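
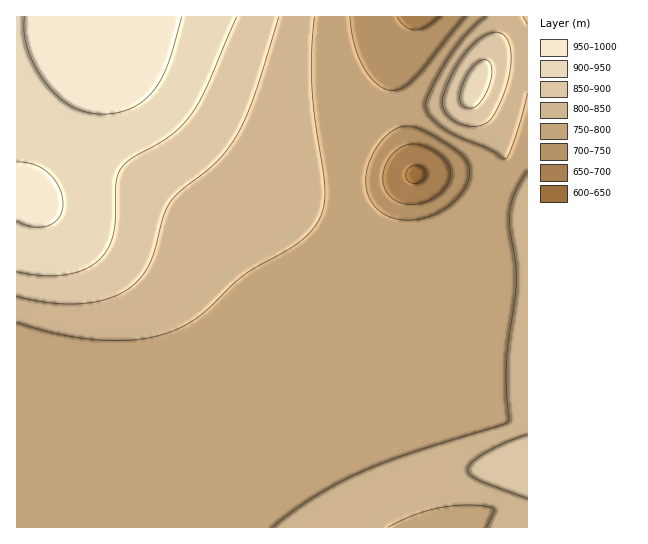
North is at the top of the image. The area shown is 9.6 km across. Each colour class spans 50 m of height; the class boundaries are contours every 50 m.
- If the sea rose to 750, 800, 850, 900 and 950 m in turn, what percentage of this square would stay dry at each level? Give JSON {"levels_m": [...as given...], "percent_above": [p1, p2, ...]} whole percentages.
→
{"levels_m": [750, 800, 850, 900, 950], "percent_above": [95, 45, 24, 15, 6]}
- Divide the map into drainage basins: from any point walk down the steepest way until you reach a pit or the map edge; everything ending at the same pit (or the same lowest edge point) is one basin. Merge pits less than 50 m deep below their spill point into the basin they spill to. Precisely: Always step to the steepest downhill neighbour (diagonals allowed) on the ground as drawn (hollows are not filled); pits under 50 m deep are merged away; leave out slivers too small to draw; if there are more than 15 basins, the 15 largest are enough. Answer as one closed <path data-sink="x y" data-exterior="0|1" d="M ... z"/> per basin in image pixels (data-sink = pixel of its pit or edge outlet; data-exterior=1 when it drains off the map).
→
<path data-sink="415 174" data-exterior="0" d="M527 16l-24 1-6 24-24 50-6 8-10 4-43 5-24 7-19 9-28 21-14 7-15 3-20-2-29-9-42-21-85-52-46-32-1-23-75 1 1 511 312 0 36-24 49-21 51-12 63-5z"/><path data-sink="421 17" data-exterior="1" d="M502 16l-409 0-1 23 25 18 116 71 32 16 18 7 31 4 15-3 14-7 28-21 19-9 24-7 43-5 10-4 6-8 24-50 6-18z"/><path data-sink="423 527" data-exterior="1" d="M527 467l-53 2-60 14-49 21-36 23 198 1z"/>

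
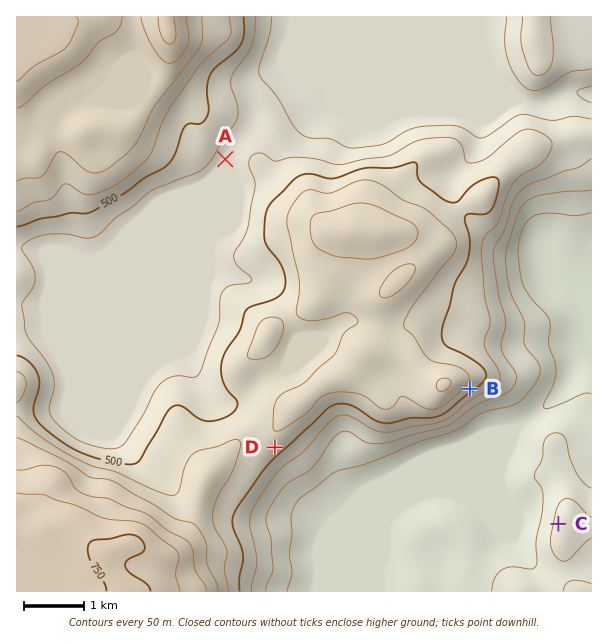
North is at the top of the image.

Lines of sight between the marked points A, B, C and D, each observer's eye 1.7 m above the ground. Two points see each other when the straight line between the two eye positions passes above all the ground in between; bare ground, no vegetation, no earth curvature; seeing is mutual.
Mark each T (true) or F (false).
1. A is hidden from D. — T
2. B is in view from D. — F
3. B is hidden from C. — F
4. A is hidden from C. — T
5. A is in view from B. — F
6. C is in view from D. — T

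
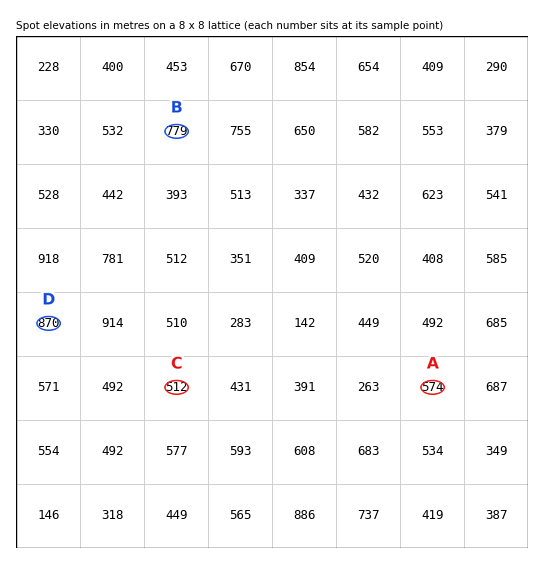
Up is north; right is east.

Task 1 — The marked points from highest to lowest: D B A C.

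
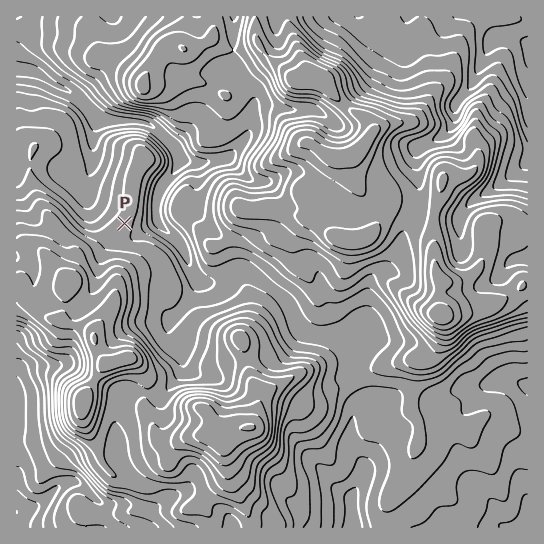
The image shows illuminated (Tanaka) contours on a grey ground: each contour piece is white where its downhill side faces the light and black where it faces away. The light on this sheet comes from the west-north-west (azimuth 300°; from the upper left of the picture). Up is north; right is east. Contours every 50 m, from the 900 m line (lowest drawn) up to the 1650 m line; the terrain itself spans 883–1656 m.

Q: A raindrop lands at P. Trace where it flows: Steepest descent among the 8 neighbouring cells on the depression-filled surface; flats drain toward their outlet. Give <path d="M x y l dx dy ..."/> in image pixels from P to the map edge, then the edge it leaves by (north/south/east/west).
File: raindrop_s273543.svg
<path d="M125 223l1-1 31 0 0-23 2-5 0-3 6-9 12-13 2-7-2-9-3-3-1-4-12-13-2 0-6-7-6-3-2 0-2-1-8 0-1-1-33 0-27-27-4-3-17-8-11-8-8-4-4 0-1-1-12 0"/>
exit: west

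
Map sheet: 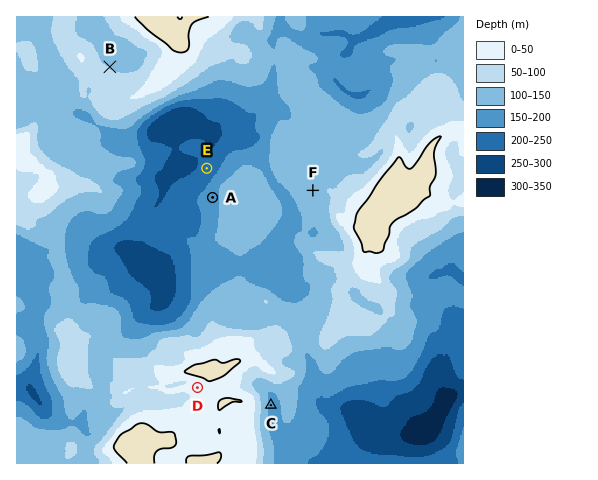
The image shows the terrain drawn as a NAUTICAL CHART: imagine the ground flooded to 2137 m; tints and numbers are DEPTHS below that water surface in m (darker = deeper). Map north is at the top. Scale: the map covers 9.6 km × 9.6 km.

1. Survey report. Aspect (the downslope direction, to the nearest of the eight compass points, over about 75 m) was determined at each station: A W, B NE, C E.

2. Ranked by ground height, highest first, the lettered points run D F E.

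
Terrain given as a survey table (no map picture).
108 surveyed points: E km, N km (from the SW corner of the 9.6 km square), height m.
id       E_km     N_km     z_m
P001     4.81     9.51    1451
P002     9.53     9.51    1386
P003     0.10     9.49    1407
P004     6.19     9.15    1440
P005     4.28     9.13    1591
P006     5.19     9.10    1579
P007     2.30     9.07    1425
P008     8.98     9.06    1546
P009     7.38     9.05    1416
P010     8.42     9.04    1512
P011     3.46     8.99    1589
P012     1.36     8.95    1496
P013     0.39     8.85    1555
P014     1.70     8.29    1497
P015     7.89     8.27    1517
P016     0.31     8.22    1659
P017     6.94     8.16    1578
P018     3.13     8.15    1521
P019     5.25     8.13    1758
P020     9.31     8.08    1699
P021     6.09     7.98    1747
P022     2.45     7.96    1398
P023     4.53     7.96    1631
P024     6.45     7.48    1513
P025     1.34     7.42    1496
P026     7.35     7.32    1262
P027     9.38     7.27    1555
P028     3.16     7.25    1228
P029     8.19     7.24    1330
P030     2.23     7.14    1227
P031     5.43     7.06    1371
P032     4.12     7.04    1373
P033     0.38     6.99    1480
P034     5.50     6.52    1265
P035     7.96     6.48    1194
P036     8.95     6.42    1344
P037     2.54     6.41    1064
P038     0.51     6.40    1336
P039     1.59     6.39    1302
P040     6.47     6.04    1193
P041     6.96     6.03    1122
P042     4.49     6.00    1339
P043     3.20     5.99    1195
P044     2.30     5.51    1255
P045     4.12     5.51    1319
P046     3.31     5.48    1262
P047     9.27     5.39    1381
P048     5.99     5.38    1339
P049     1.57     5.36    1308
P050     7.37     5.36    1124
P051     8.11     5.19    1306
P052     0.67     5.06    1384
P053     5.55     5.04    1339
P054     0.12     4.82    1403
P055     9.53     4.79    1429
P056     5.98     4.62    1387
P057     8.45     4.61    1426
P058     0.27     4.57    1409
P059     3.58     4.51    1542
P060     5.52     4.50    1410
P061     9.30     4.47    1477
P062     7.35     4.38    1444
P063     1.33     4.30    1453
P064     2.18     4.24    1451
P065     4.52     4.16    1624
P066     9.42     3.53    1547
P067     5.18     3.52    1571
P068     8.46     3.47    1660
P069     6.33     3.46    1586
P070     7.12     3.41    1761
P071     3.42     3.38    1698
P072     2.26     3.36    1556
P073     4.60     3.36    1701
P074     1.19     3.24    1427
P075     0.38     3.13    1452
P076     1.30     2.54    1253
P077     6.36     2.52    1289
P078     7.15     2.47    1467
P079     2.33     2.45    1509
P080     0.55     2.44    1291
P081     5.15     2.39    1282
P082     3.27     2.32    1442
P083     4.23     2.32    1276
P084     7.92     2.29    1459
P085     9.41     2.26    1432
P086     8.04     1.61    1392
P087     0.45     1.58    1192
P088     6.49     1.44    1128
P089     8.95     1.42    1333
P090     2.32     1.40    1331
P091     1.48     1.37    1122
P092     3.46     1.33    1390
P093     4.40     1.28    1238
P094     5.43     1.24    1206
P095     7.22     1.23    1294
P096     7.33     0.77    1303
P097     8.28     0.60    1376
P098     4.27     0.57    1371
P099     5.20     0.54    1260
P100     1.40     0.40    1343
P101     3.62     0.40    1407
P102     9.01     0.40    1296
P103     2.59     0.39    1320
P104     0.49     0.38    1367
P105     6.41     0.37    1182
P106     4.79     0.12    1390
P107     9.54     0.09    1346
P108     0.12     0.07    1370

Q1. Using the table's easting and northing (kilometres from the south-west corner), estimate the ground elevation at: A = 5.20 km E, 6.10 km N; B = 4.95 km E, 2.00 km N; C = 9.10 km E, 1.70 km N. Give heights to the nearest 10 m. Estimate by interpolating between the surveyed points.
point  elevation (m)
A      1300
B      1220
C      1350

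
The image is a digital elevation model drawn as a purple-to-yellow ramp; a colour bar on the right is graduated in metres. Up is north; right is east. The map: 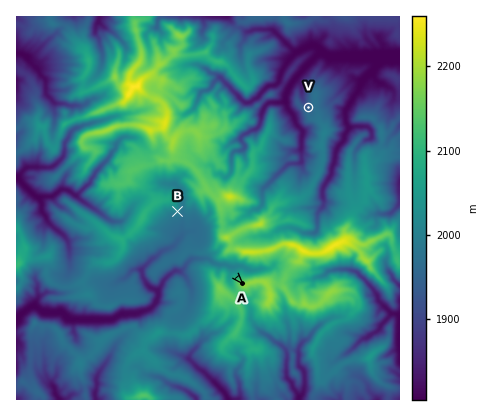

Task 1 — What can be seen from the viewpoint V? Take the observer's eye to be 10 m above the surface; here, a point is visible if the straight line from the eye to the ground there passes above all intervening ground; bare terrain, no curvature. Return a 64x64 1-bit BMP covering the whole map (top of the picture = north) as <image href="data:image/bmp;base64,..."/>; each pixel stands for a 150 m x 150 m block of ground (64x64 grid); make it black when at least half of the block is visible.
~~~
<image width="64" height="64" href="data:image/bmp;base64,Qk0+AgAAAAAAAD4AAAAoAAAAQAAAAEAAAAABAAEAAAAAAAACAAATCwAAEwsAAAIAAAAAAAAA////AAAAAAAAAAAAAAAAAAAAAAAAAAAAAAAAAAAAAAAAAAAAAAAAAAAAAAAAAAAAAAAAAAAAAAAAAAAAAAAAAAAAAAAAAAAAAAAAAAAAAAAAAAAAAAAAAAAAAAAAAAAAAAAAAAAAAAAAAAAAAAAAAAAAAAAAAAAAAAAAAAAAAAAAAAAAAAAAAAAAAAAAAAAAAAAAAAAAAAAAAAAAAAAAAAAAAAAAAAAAAAAAAAAAAAAAAAAAAAAAAAAAAAAAAAAAAAAAAAAAAAAAAAAAAAAAAAAAAAAAAAAAAAAAAAAAAAAAAAAAAAAAAAAAAAAEAAAAAAAAAAOAAAAAAAAAAIAAAAAAAAAAAAAAAAAAAAAAAAAAAAAABwAAAAAAAAAeAAAAAAAAAAAAAAAAAAAAAAAAAAAAAAAAAAAAAAAAAAHAAAAAAAAAAcAAAAAAAAAAAAAAAAAAAABgAAAAAAAAAGAAAAAAAAAAQAAAAAAAAAAwAAAAAAAAGDAAAAAAAAAEMAAAAAAAABIwQAAAAAAAWgDAAAAAAABYAcAAAAAAADIhAAAAAAQYAwEAAAAACB4BgAAAAAAEwAHgAAAAAAEAAfYAAAAAAAAAcgAAAAAAAAERAAAAAAAAAfAAAAAAAAAAeAAAAAAAAAAWAAAAAAAAAA8AAAAAAAAAH4AAAAAAAAA/gAAAAAAAAHAAAA=="/>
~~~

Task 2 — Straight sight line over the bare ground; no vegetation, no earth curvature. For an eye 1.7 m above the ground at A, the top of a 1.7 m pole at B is in view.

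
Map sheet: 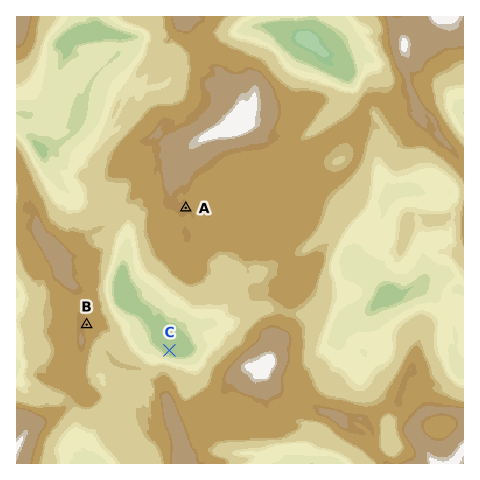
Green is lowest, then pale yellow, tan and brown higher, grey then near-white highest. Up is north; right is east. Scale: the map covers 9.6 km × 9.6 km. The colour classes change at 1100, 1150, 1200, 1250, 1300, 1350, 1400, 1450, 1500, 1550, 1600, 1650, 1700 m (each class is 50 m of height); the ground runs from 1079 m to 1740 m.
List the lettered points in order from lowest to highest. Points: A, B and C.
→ C B A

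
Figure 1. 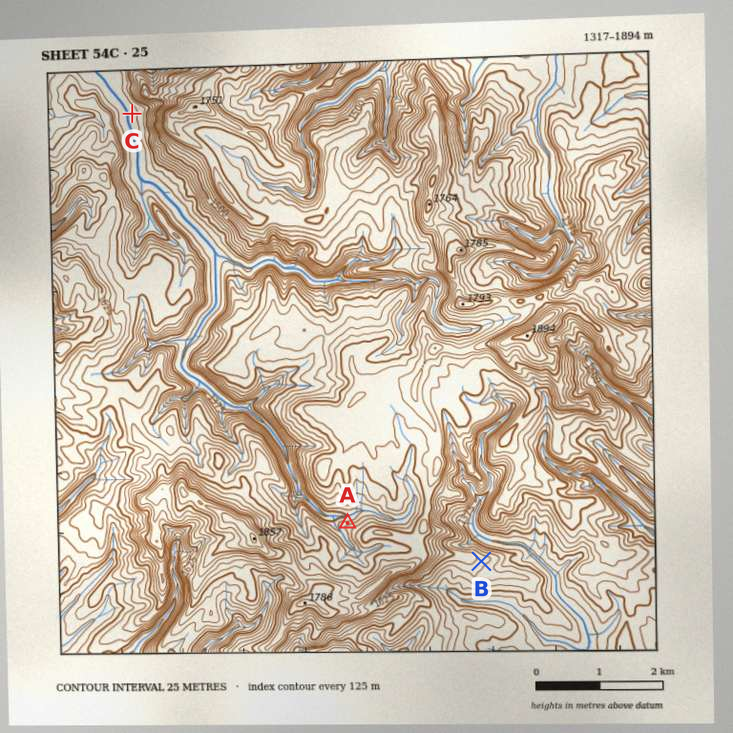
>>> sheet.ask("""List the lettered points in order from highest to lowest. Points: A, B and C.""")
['A', 'B', 'C']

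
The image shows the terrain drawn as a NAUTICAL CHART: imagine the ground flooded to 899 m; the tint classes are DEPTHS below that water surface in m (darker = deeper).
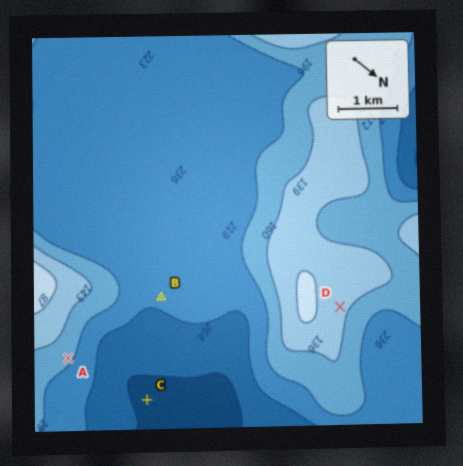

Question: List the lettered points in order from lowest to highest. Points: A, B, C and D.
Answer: C B A D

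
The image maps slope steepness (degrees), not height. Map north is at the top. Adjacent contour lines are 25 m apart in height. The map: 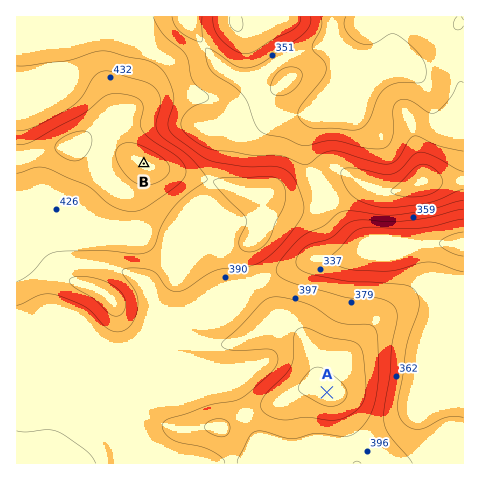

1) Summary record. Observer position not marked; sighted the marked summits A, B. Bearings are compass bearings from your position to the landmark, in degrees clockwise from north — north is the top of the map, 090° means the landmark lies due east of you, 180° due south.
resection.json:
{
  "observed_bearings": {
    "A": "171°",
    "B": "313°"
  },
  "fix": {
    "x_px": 316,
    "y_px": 324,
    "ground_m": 415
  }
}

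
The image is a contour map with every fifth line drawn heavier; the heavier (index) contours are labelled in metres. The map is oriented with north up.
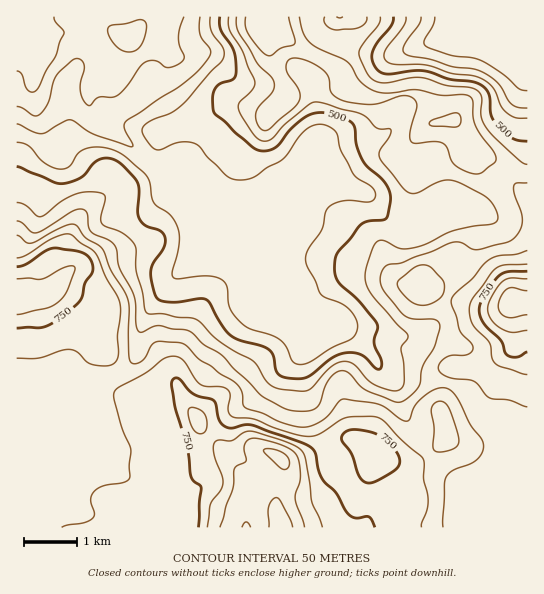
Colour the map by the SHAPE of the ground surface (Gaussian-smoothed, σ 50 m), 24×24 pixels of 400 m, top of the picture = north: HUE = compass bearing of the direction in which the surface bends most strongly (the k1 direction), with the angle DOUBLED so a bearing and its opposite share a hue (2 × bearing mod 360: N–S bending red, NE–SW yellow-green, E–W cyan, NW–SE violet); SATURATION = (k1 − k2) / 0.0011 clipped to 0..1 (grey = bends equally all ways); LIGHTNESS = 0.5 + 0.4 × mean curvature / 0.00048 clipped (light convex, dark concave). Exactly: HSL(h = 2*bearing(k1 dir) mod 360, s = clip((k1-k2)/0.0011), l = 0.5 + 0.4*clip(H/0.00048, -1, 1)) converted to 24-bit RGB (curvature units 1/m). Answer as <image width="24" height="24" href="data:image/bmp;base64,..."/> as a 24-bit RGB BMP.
<image width="24" height="24" href="data:image/bmp;base64,Qk32BgAAAAAAADYAAAAoAAAAGAAAABgAAAABABgAAAAAAMAGAAATCwAAEwsAAAAAAAAAAAAAf4B/d4N2c4d9hGx1jXNll4Nfb4llU11wJkFpxL6C0tCHQzZ+3fTCb1GcdmOQWlV6rZJzckBix8BNQZRTUVR6f3+Af3+AgIB/f39/jn96aISLd3uYfpSeeXumkGqmmUqYH6GCaUai576ZPoOn7b1oRpg5TT+AflZ6lY1dVHGdutCsiFytSkx7f3+Af3+AgH9/eoN8f4N7dZaBYn59iHRtjGRjYItlaVuSpGB2LGNcsvGYWhQ59+Z/U+S0OiVdhVWGu3djXaBWcb9bf0FPRmJCY4Jff4B/gH9/hnuCfpmDgmWLbWx8gX11fI1vaIuTbT+Gp3FFg+TMyQvszOv/zPj/zk//gCiwckp9tt/GutvjWDbO6S+0e7+fTrbDaHSEgH9/gZCTlpF6gWp/eHCAgXiCmpB7YIWNTx1i2fa9APGgTfb/dvdnYCwVUxE3wU/WxcrrmNC7q5ZtSRNIrWFOxOy5YDGGf3KCgH57i35rgWptgH9/bWyFhXGGqql6UDt0MKHc1PfZ0UcrAjIBhl0ZaThCQUdma14vkc8zhbqFjFHOlwrxzerl25VvcDl4hX5vhXtsf4B3f3h4i4ByWYB5XqWzspbRizvLk/2dLHpQ6Zm5knziQqGSSWilVCSv4YfbsuyjL6xhLQkaWFYh5t8Vkw4GelhSj3pijWlLf3xSZoFbhXp0okpcU+AXB19bxnCk3+jBTUOLfb1jiThkuH1hIlQzGDk5UMyo9t7VVhRHWydCUaKQ05DXubPcc0TG2DVzacVhe4WmY5t6VmR1db2w6e3LABcze9OBy7mOVJmob6lkWUuew4u4xEC7OVVlDF4PpnMRrxF8hr6/UpFzUoBFtGEvPhcbv5klwctAYH0spq1JMIxlWatP5L94AGZvV82NYG+cx2tlf31WW00+a0ssgUNDgH1+en9zSS0ve2ozfj0hraQjG1kdjT5swjjW3NOxf8Gj0cv6zZ/cXq6nQ5Wcx+y4YkzWDFFAdEhSvnhlrHhcVTlfgHp7f3+AmFyMkjtJZDljaGqee2Se0MSzbL/LHJTKL2Tw89jrt7PiuVi8z3Dd55m1PKd1fvKdmChiOjBYMmBGhZp0yHqXd0iMf3+Af3yAb0dxpmysfpbHUVjGyOLtzMbqjo7PPHaNFFBQiuaX1c7xhgzV5Gqx65zH1+H0diBulUpmk01aM4RnYXFBgWdNgHp7gH9/a2KDZGWpiaCvcoWaWJKgVdxqWa/I7njclYa2JXymQeNPeWMcAKR28HfK/PXChHYe3kvVilfA2LHcV0u+Vld/f3+AgH9/gH9/bnqBWoqGco9rjG2Fd7iWsb1XMTwQKWUW3JOXbkWdUWw5p045v14nCSoS/6lN0R0cMTkWiJwvTZxZpDp0amV+f3+AgH9/gH9/f3+AYHF8Z5SSgLGkYbaorh5drq6ATYteRW8nf2s1ajAwiZNCoE5PQKqlZLOS4HKezFrLntqfJDJak2JvcIGKgXFwgYBScoFqf4B/boOBT5dflpNFLxYVkFIt0MNWZH1OYk85aUEtUal7hMjAfr6uVaO0XTNetU5ZvOG9l5vYZRGBmYSCj1x/kkJkwqiRTpBVTYJQeoB/e3V/hTRmjDxuYLh1t8+pk1yvkUCslNO3S7ejPN20t613Yy1aR4Nwc9apweKtMwAb3WoQPGIibS0ud7CElEFC3mEPJrM8RXhxdlF/cUiVj8nLmLHVwYtuXTdhlbhvjL+co+7oQzCaar5xqze3gLp9MqkuQAMMfCjw3ODvu3/sd6/VW06CfyeF++nQTp81FzckPkUtN2UuxcRbJnBJ7GKwxXzcYdqFgPqhYzN1ZD2Bty+OlTxjw95zWyJqYr+0O5B9sXh3lWOmwnimkUK2Y5zb6dX2/8zsIDW8WCl4ZKI5NeYfOIlFFoE/edOH68Xd3MZhHY53JmOYQn8htDyz6uKeLWtzhVuIjZZUPIVEWmKMtXDBn6/LXz+SamEp+Pehegr8gT7p0vn5suT/w7L/z9L8muPujcHs9tXxoETvNhk/k0O2LI2T7rKoTmq0WTQ4latQZpxqM2VCMmZKykdMhhZO3sxPd/8ILQYUU/m2vvG7N3QoCTEaVcdMyaRxRjUctnAKYwgcfk5mf3JgNWFjntZiixVRtWSDd7uEVX9fhEyEbScmLhcLgUwu5vjLo1Hfnfz/sxACqVwIp3ggIjwREzMAMS4HYEopgWU4f15ff394eGqDeFiivrhIW2i4grydqHyJaGujRE6VcTK/i2zk0+PxyOzDxuGXKAdTxnXSxorb4c/tlqDdeYDTJIKrZnN/f3x7f35/gIB/"/>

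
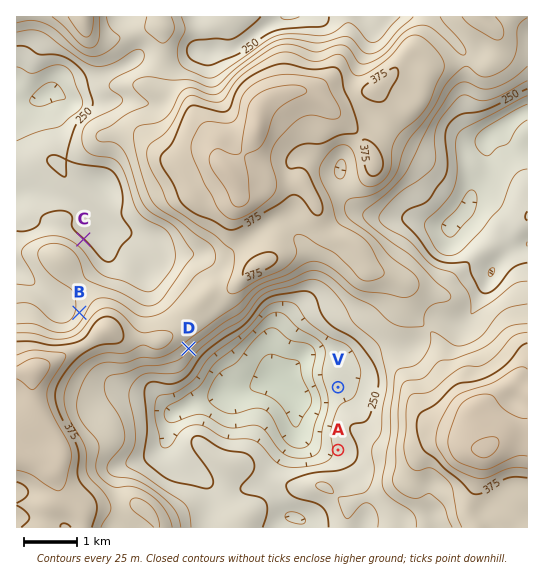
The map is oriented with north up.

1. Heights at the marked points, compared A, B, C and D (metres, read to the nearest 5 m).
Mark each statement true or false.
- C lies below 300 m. true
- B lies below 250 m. false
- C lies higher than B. false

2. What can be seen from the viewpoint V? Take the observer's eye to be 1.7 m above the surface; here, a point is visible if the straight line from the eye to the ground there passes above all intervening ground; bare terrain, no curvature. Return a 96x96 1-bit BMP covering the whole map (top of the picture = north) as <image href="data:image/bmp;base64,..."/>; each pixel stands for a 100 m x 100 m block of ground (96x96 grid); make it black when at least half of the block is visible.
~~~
<image width="96" height="96" href="data:image/bmp;base64,Qk2+BAAAAAAAAD4AAAAoAAAAYAAAAGAAAAABAAEAAAAAAIAEAAATCwAAEwsAAAIAAAAAAAAA////AAAAAAAABAAfgAAAAAAAAAAABgA/gAwAAAAAAAAABgB/AHwAAAAAAAAABwB+APwAAAAAAAAAD4H8Af4AAAAAAAAAH8P4APwAAAAAAAAAP+fwABwACAAAAAAAf//gAAAAGAAAAAAAf/+AAAAf+AQAAAAA//8AAAP/8A4AAAAA//4AAAf/8A8AAAAA//gAAD//4A8AAAAAf/wAAf//gAcAAAAAf/4AB///gA+AAAAAf/8AD///AB+AAAAAf/8AH//8AD/AAAAA//+AP//4AD/AAAAB/n/gf//wAD/AAAAB/H/gf//wAH/gAAAD+H/wf//gM//gAAAH+H/4f//gP//gAAAH+P/8f//gH//AAAAP///////AH//AAAAP///////AH//AAAAP//////+AH//AAAAf///P//+AH/+AAAAf//+H//8AH/+AAAAP//8H//4AHP+AAAAP//8H//4AGP8AAAAP/w8f//4AAH4AAAAP/g8///8AAPwAAAAH/g4///8AAPwAAAAA/gw///8AAfgAAAAAHwg///+AAfAAAAAAAjAf///AD/AAAAAAACAP///wf/AAAAAAAAAD//////gAAAAAAAAA//////wAAAAAAAAAP////w8AAAAAAAAAH///4AYAAAAAAAAAB//+AAYAAAAAAAAAA//8AA4AAAAAAAAAAf/8A/4AAAAAAAAAAP/8B/8AAAAAAAAAAH/+D/8AAAAAAAAAAD////4AAAAAAAAAAD////gAAAAAAAAAAB///wAAAAAAAAAAAAf//gAAAAAAAAAAAAH//AAAAAAAAAAAAAA/8AAAAAAAAAAAAAAH4AAAAAAAAAAAAAAA4AAAAAAAAAAAAAAAAAAAAAAAAAAAAAAAAAAAAAAAAAAAAAAAAAAAAAAAAAAAAAAAAAAAAAAAAAAAAAAAAAAAAAAAAAAAAAAAAAAAAAAAAAAAAAAAAAAAAAAAAAAAAAAAAAAAAAAAAAAAAAAAAAAAAAAAAAAAAAAAAAAAAAAAAAAAAAAAAAAAAAAAAAAAAAAAAAAAAAAAAAAAAAAAAAAAAAAAAAAAAAAAAAAAAAAAAAAAAAAAAAAAAAAAAAAAAAAAAAAAAAAAAAAAAAAAAAAAAAAAAAAAAAAAAAAAAAAAAAAAAAAAAAAAAAAAAAAAAAAAAAAAAAAAAAAAAAAAAAAAAAAAAAAAAAAAAAAAAAAAAAAAAAAAAAAAAAAAAAAAAAAAAAAAAAAAAAAAAAAAAAAAAAAAAAAAAAAAAAAAAAAAAAAAAAAAAAAAAAAAAAAAAAAAAAAAAAAAAAAAAAAAAAAAAAAAAAAAAAAAAAAAAAAAAAAAAAAAAAAAAAAAAAAAAAAAAAAAAAAAAAAAAAAAAAAAAAAAAAAAAAAAAAAAAAAAAAAAAAAAAAAAAAAAAAAAAAAAAAAAAAAAAAAAAAAAAAAAAAAAAAAAAAAAAAAAAAAAAAAAAAAAAAAAAAAAAAAAAAAAAAAAAAAAAAAAAAAAAAAAAAAAAAAAAAAAAAAAAAAAAAAAAAAAAAAAAAA="/>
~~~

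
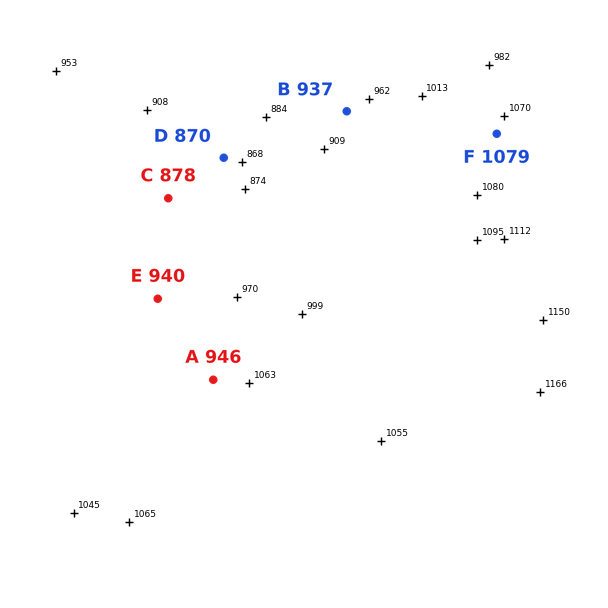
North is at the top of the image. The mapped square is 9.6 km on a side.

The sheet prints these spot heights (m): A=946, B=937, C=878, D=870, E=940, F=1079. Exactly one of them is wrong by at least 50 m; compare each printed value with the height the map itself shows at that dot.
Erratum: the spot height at A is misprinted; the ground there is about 1034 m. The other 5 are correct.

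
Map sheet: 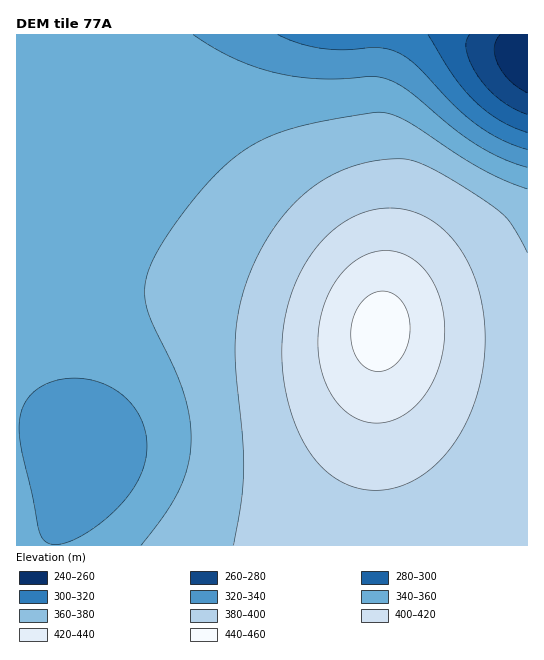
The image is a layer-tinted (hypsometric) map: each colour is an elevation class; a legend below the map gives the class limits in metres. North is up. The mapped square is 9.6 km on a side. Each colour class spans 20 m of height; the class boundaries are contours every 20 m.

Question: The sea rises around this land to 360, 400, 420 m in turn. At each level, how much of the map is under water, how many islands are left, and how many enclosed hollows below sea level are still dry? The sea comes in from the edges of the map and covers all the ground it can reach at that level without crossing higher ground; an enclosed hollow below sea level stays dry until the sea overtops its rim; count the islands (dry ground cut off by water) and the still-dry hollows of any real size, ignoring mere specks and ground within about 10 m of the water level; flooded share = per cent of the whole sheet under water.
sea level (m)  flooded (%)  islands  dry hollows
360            46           0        0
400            83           1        0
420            94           1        0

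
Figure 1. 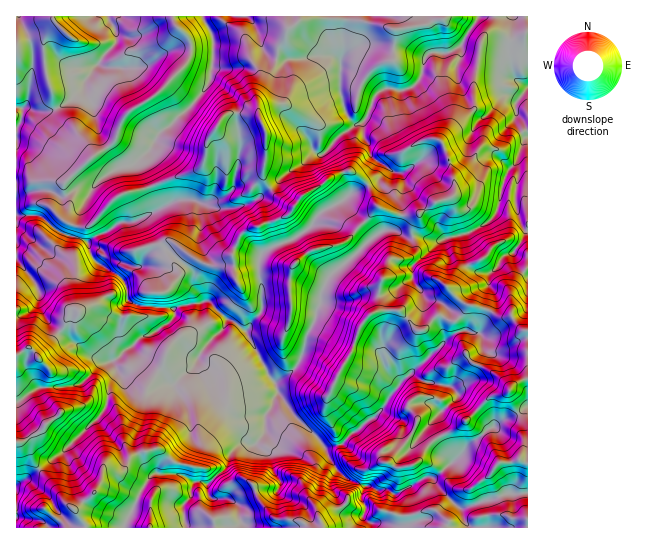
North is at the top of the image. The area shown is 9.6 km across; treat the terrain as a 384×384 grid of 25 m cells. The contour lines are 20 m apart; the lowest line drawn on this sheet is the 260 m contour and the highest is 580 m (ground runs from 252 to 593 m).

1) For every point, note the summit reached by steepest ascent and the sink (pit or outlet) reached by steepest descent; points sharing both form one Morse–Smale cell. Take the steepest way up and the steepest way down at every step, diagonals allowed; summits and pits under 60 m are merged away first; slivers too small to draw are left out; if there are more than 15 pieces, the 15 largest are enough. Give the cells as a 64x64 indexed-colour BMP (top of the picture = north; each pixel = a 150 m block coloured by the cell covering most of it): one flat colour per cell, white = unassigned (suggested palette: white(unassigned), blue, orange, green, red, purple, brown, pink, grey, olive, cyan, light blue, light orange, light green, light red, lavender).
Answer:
<image width="64" height="64" href="data:image/bmp;base64,Qk12CAAAAAAAAHYAAAAoAAAAQAAAAEAAAAABAAQAAAAAAAAIAAATCwAAEwsAABAAAAAAAAAA////ALR3HwAOf/8ALKAsACgn1gC9Z5QAS1aMAMJ34wB/f38AIr28AM++FwDox64AeLv/AIrfmACWmP8A1bDFAERERERERERERERIiIiIZmZmZmZmZmYiIiIiIiIiIiIiREREREREREREREiIiIhmZmZmZmZmYiIiIiIiIiIiIiJERERERERERERESIiIiGZmZmZmZmZmIiIiIiIiIiIiIkRERERERERERERIiIiGZmZmZmZmZmIiIiIiIiIiIiIiRERERERERERERESIZmZmZmZmZmZmYiIiIiIiIiIiIiJERERERERERERERIhmZmZmZmZmZmZiIiIiIiIiIiIiIkREREREREREREREREZmZmZmZmZmYiIiIiIiIiIiIiIiRERERERERERERERERGZmZmZmZmYiIiIiIiIiIiIiIiJERERERERERERERERERmZmZmZmYiIiIiIiIiIiIiIiIkRERERERERERERERERGZmZmZmZiIiIiIiIiIiIiIiIiRERERERERERERERERERkZmZmZiIiIiIiIiIiIiIiIiJERERERERERERERERERERGZmZiIiIiIiIiIiIiIiIiIkREREREREREREREREREREZmZiIiIiIiIiIiIiIiIiIiRERERERERERERERERERERmZiIiIiIiIiIiIiIiIiIiJERERERERERERERERERERGZiIiIiIiIiIiIiIiIiIiIkRERERERERERERERERERERmIiIiIiIiIiIiIiIiIiIiFEREREREREREREREREREREIiIiIiIiIiIiIiIiIiIiIREUREREREREREREREREREQiIiIiIiIiIiIiIiIiIiIhEREREUREREREFEREREREQiIiIiIiIiIiIiIiIiIiIiERERERFEREREERREREREQiIiIiIiIiIiIiIiIiIiIiIRERERERREREEREURERERCIiIiIiIiIiIiIiIiIiIiIhERERERERREERERFERERCIiIiIiIiIiIiIiIiIiIiIiEREREREREUERERERREREIiIiIiIiIiIiIiIiIiIiIiIRERERERERERERERFEREIiIiIiIiIiIiIiIiIiIiIiIhERERERERERERERERREQiIiIiIiIiIiIiIiIiIiIiIiEREREREREREREREREURSIiIiIiIiIiIiIzMiIiIiIiIRERERERERERERERERVVUiIiIiIiIiIiIjMzMzIiIiIhERERERERERERERERVVVVIiIiIiIiIjMzMzMzMiIiIiERERERERERERERERVVVVUiIiIiIiIiMzMzMzMiIiIiIRERERERERERERERVVVVVSIiIiIiIiIzMzMzMiIiIiIhERERERERERERERVVVVVVIiIiIiIiIiMzMzMzIiIiIiERERERERERERERFVVVVVIiIiIiIiIiIzMzMzMiIiIiIREREREREREREREVVVVVUiIiIiIiIiIjMzMzMzIiIiIhERERERERERERFVVVVVVSIiIiIiIiIiIjMzMzMzIiIiERERERERERFRFVVVVVVVUiIiIiIiIiIiIjMzMzMyIiIRERERERERFVVVVVVVVVVVUiIiIiIiIiIiMzMzMzMiMxEREREREREVVVVVVVVVVVVVUiIiIiIiIiIzMzMzMzMzERERERERERVVVVVVVVVVVVVVUiIiIiIiIjMzMzMzMzMRERERERERFVVVVVVVVVVVVVVSIiIiIiIiMzMzMzMzMxERERERERERFVVVVVVVVVVVVVUiIiIiIzMzMzMzMzMzERERERERERERFVVVEREVVVV1VVUiIiMzMzMzMzMzMzMREREREREREREREREREREVV3dVVVIiIzMzMzMzMzMzMxERERERERERERERERERERF3d3VVVVIzMzMzMzMzMzMzEREREREREREREREREREREzd3d3VVV3MzMzMzMzMzMzMRERERERERERERERERERETM3d3d3V3dzMzMzMzMzMzMxERERERERERERERERERERMzM3d3d3d3MzMzMzMzMzMzEREREREREREREREREREREzMzN3d3dzMzMzMzMzMzMzMRERERERERERERERERERETMzMzN3d3MzMzMzMzMzMzMxERERERERERERERERERERMzMzMzd3czMzMzMzMzMzMzEREREREREREREREREREREzMzMzM3czMzMzMzMzMzMzMRERERERERERERERERERETMzMzMzMzMzMzMzMzMzMzMxERERERERERERERERERETMzMzMzMzMzMzMzMzMzMzMzERERERERERERERERERERMzMzMzMzMzMzMzMzMzMzMzMREREREREREREREREREREzMzMzMzMzMzMzMzMzMzMzMxERERERERERERERERERERMzMzMzMzMzMzMzMzMzMzMzEREREREREREREREREREREzMzMzMzMzMzMzMzMzMzMzMRERERERERERERERERERERMzMzMzMzMzMzMzMzMzMzMxEREREREREREREREREREREzMzMzMzMzMzMzMzMzMzMzERERERERERERERERERERERMzMzMzMzMzMzMzMzMzMzMREREREREREREREREREREREzMzMzMzMzMzMzMzMzMzMxERERERERERERERERERERETMzMzMzMzMzMzMzMzMzMzEREREREREREREREREREREREzMzMzMzMzMzMzMzMzMzMRERERERERERERERERERERETMzMzMzMzMzMzMzMzMzMxEREREREREREREREREREREREzMzMzMzMzMzMzMzMzMz"/>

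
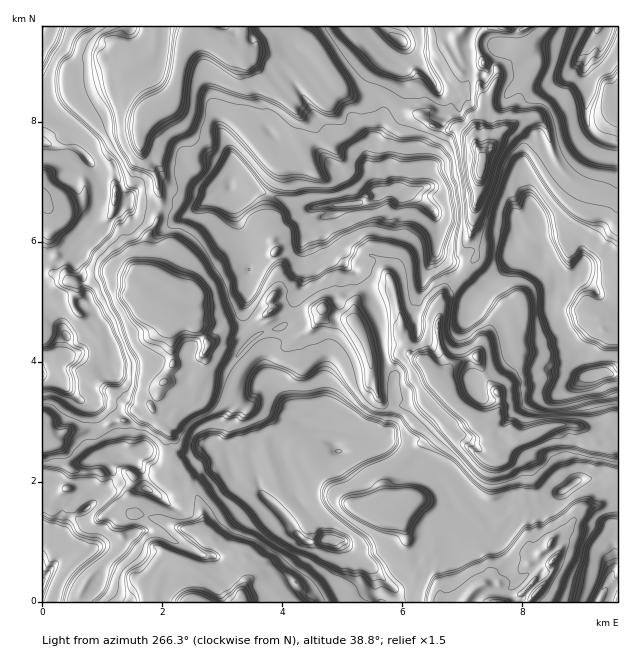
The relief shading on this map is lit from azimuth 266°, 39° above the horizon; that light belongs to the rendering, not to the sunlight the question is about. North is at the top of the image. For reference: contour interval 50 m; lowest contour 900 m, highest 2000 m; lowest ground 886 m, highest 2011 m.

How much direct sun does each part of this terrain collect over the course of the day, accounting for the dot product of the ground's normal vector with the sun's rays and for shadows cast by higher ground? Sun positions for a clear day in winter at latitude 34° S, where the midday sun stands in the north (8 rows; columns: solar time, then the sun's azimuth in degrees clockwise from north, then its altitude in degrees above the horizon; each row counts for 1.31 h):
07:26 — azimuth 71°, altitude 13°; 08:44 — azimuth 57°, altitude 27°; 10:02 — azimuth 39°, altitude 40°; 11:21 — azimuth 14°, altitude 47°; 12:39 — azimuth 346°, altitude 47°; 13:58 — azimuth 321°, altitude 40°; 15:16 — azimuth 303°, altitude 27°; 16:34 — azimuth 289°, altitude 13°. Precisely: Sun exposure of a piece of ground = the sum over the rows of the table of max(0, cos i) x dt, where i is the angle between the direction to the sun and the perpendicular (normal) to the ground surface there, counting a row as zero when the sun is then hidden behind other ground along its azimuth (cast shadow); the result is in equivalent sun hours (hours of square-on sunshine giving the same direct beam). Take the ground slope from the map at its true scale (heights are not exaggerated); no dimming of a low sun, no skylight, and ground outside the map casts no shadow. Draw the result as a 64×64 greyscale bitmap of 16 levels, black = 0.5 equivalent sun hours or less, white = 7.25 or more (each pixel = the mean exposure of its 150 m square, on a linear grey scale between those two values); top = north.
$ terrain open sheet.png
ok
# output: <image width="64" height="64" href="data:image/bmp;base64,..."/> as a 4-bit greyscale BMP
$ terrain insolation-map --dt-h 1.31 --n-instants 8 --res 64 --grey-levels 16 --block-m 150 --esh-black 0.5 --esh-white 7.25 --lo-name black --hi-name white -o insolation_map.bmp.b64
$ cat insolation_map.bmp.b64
<image width="64" height="64" href="data:image/bmp;base64,Qk12CAAAAAAAAHYAAAAoAAAAQAAAAEAAAAABAAQAAAAAAAAIAAATCwAAEwsAABAAAAAAAAAAAAAAABEREQAiIiIAMzMzAERERABVVVUAZmZmAHd3dwCIiIgAmZmZAKqqqgC7u7sAzMzMAN3d3QDu7u4A////ALq7rNvKi7vN3e7su6q73cu6u8mbqpu7yq7+t2WGiIaXuruqu5iLu73u283ru7ybvLq7zdmqq7u8qau8uIeIlpmrvLqrqbu7u7u7vOu7zNzcvO7ceLu97cvMy7vdmXiIeEq826vN/bu7u7u7u7ve3dzv7bmLu7zv7cu7uruIZ4l2d7vOzNzdy7ve7bu7zdzd3su5dau7u7vN7du7qoaGeXSaqqvbzbu83bY2u7zu7u3Mzbl5u6u7u7u93ru6rKeIhqqpY1mr3O24NZvN7u7supmJl2qpaauru7usy7ybt2aYqpUkWGZ8ynNqve7u7LpkIAFCVCJpmqq7u7vMzNu5dYlkNpcjIhWqve3dztzKqnqFUyIUZ4eaqru7u73/3LqIZzRZy4eru7vM3tvMvLu2mpczJqu7pWmqq7u7u7zey2Ygqqpq3bu7zcq8vMvcvGmqhXaru7u5R6qru7u7u7zdt4m6mqis7N7qm7vM3cu1m6qYvf7bu7uomZmXeZmZrM3tyruJupmuqFarvMzLqnq6qqzM3u7t3cmZd0EQABaXnLu6qZVVR6hle7vO3bqqq6qqrf7LztzMmZd0IAE0ZGhWmqogJYm7q9zLu8zLqqqqqqqqvey7uqqZh0MxASFXI1RERDaYiszMreu8vLmaqqqpmaq7zu26qZhjNDeWZjVyAAAAEDhCaJiJqricuZmqmpmaqqu7zNupdCNFu7tkdRIQASS6eJYQEzNHeId3iImZmZqqmaqZq5lkVJ2ru5QSMzWau7yWiqdTITJGYgAAJYmZqqqZmZiIc0ZIl4u7vKYTVpqrvO3LqHZBWpVCNHZBFImpmYh2QgVGdIhnu73f7bdXq7vMzN3MtkmruSEAERR0eZmYh2MAAHc2hEq7us3v///uy/zdy8uququ7pjZWh4homYiFIjRnlXhGvO/qrN3u7v7//typiqurqbu7l5rOqjIiNDJGdYiYhWvNuZqqqszd7v/9y6qbyruom7u3mqu6hUQxNVhIiGdmu7qpupmJec7t3sqZqszLq8uru7mal5mXNHhlmZd4Z2q7qqvcuqp4iszdmpiqqZmrvIq7uImVVTFEI0ipqHZ2i7t4is7KmqmTNGaavdqZiIu7qqiIaacySapjapioYna87ZRJurl5iahCAniHqZh2apeJmGlomniqu6iaiLl6re7e7bqqqoqpmZhlIjRZmGaWRXaImJiaqqq7qqlpuJvN3M3d66qruqmYQSOWiJmXZ5l2cgPcmJqqq7malnq5mri5q7vdu7qauIU3qqdHmYZ4VYq5mXm5qpmqqjJXm7mbt5mKqs27uoqXdKu7qHdodWZZq7u6qruqZpmpiKrMuZypm6iJq7u7iphpu7uqqJhmZau7u7uqusuqmrqpve2qnKq7t4mqy7uZiYu7u6qoZ1dou7u7upq7qrmqvO7N26mbqr3JaKrdu6marM3Lp0Qid6u7u7u8u6qZvrvMzMzdqKqrzetWmr3uyqqt+6uoiZhpmru7vN3MuZqszO7cu7u7q6qcy5N5q83bqZvLq6veuoq8u7zv/cu7qqzM3d7u27vsupvuyTad7sqpiaq7vNvczL3u/+y8y7qqvfu7vN2qvNu5nLy7laypqpYlZ7uquqvO7d3cu83Nyquoq93Lvcu7u8qIqZu4iZiZhIMWqjaaq9ze7dy87My6u7zLre7Lzsze24eaqrqGiIdmqHmHZWmarb3t3+7cy7u7vLp6vOy9/ty7eJqnmpZ4h1mpmFSYRYqa3M27zd67vcu7u5qrze3d3cqZipZYhmd3SYdDZ6umepfdy8qry7zuy7u6qqzcve3bupmZmHeHZnY3UTVZu7qJqny7y6WM3tzO3dqqur3c3auqloiHRnZEczQ4qqq7vLmqaJuZuWaZmqzupnUgACSbuauVd3hmZiRCQ5qqqrvcualyanmqh2iYmHIBAAACQ3eIibuHh5VmYQQpqqqqvMq5mqd5maplN3eGJERCA3MVEAEABGV3JWZlUnqqq7u4mqmZd0J3qpREZ3NCMiSLqXV4dVd3aHeGdWVEqqu7zduqmpdlR4aaq4RVJDm6q7qIlVZ2VVSIebhmRCmqu+/uu7uIhFVFiImqdiEzm7u7kxeUAQAhAVZ5qVUgWZu927vsqomGZ2aJaJlGMze7u7t1lVeJh3ZSN3nuhUWJi8u87nmqllh4qWhRWadTaqu7u6uoM2YhEBVknN7GQ3eLus2GiqlkiZi6VXdYlBWqqruqu6ulAFmpY4i97tpmEqqqx3eqhUmYmruUJoeUaqmZhjaGaqqpqpae3u3t7tuXu6uYmqhUmoaru7qGmJmpmYdDdBJHmqq7vdurvcve7+3MupqrmFqpd7vcu7mYiIZDIVqle5NJqqu83Muqq6rLzdu6mruYmql5u87supcyEURZu6i7uZuqu7vNy6rNiKq9u7uZu5mqqYq7q826iCN6qqu7q7u7uqvN7dmLqs2Yqpid26nMuqqpm7uqq7p4mGMUiqqru7y7zv3utoqqqtqrpomry93Luqmbu6qqq2ZjJXV5qqu7zLzturyXqqlmy7u4h5ysu7zcqau7qqmrcQWrunmqu7vLvcuquoqrqs3Lu7uYiKu6vLu73Lu6qaunm7u8qqq7vLvdu7zamqqqu7u7u5l2eZqrvMzM3suqq7u7u73KqrvMvcu8yXmaupqXh5qoaXhYmru77t79y7q7u73bu7u7vtvMu8xkapq8ucUkZnpYiGib"/>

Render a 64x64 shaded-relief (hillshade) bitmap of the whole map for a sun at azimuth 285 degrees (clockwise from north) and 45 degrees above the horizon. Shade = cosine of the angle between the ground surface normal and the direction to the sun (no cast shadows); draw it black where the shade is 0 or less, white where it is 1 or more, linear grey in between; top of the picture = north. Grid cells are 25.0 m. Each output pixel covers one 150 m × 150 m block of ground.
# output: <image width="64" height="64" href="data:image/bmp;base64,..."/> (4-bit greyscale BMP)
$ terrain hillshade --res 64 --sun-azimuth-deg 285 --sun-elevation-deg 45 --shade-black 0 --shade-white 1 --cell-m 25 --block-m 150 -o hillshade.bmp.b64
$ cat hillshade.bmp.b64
<image width="64" height="64" href="data:image/bmp;base64,Qk12CAAAAAAAAHYAAAAoAAAAQAAAAEAAAAABAAQAAAAAAAAIAAATCwAAEwsAABAAAAAAAAAAAAAAABEREQAiIiIAMzMzAERERABVVVUAZmZmAHd3dwCIiIgAmZmZAKqqqgC7u7sAzMzMAN3d3QDu7u4A////AN79ve3d3bvtuHrddYuqdoVJqpq8zP67y7y6vaRSMzOr7v677+7cu7y6q92WqqlmdGqpqrzL/ru8uqvO10IjU2r+7tvf/tu7u7u7vLmqqGZWqqiM3Lve27u7qrzbcxNkSd7e7M7+3bu7u7u7u6l2dWh4qr7bu7zN3bu7u8yVEEZFvMzu3u3e27uZvMu6plZWZpu73Nu7u7vN3bu7vcYgJ2a7u73t3u7rh5zdy7hVVFeJrM3du6q7u7vM3tu7ylAHmLu7qt3O7sicy6qpdURFeYi+7d27mau7u7u+7by5gQSqu7y5m5nuy93Lp2d1NHiqZqu7upl3q7u7u7vuzLqkAXqpvMurp5zM3ttlZXVZmruomqm6mVSbu7u7u83N3KUiOJmbzuu6qru7y5dWdHmby7u7u6qqg1q7u7u7u7ze2TNFqqmd7su7qru7pVdXmbu7zN3Lu7unNqu7uqu7u73tdXi7qqrO7Kmc27pkVYmbu7vu7tzLu7pVm7u5iaqqq8ypqry5qqzsi9y7uENZqqu7u+/bzN27qGiru7lVaHiIzcu7u7maq9yry7qVNHq6u6u7zd3LzKqqu7vMqFRXYmiLy7uauZqZ3K3buVRHq7u7q7u7ze3Lu7u7u8uoUiR1JYmpmGd1Wru73uylVliru7uru7u7zdzLu7qru7uTJURVVod3VWY0iru97oQ1equ7uru7uqu7ze27u7q927g0Y0d3eIinNZZFeIvMgwOamqu6u7uqq7u779y7u97cu4U0VoiZqqplmpd3eKpRAlmGaKqru7uru7ve28zMzdu7u5VFiaqqiIibu6qaumECZ4dUR6qqu7u6ma3LvMzMu6qKy7mYertFipvMzLqrpiEmiXVTaru7u7qHeszMy8y7dXiJmIiru2dmnO7u26qqlCWJhFQ4qqu7uqeJzczMuYuUNGaImqq7l2q87s7suquqQ5qGZ0V3ibu7uYvd3Mt1nbYxRWq7qqqHrtzuzv25mrpjeVaqmHdoq824i97cyEe+tDI0OJmqvLve28zf/tuKunNpRKqqh5rM3raN3symSLunQkc1Vr3c3O7bu+/+zJq7g1pjaaulWczetYzd26dIqnV0SEVjac273uu77u68qKqUOZd5qql4vN2mq+7aqXmFR6VIVZhmeYq97bvt3LuYzHU2qpq7uqq73Yfd3rmYvZJIp0dFqql3NrzMvN3bunatpTSqq7uqqrzMeO67zIastUmmRkarq6llrcu93dy6homHRJq7u7qqvMpp7nrsQ5zXaqZFR7y6qoesu83ezMuplkdkm6q7vKm8yGrtav0gfcurpjNa3Mu6qquq3d7Lu7qoRlWsuZu9yL22a+xs/SBc7su3Emztu7q7y5zd3Nu7qqdERr3aes7ojLeM2Wz+QDvO67cRje67u7vKnd3tu7u6p0I0nuuKvdqcua3Ye+5wKr3ttxGL7su7u7qb7f67u7unQhSe/Zq7u7u7zcd5vaUmq83XI4vO3Mzd26ze/ru7u5VEJJ3uuZvMu7vOt2W+u2Jqu6lVq7zu293K3u7uy7qIiFRFq+6Vi97Lu824dH3dxiaYh4q7q97bvLvv/u7Kl4qmRUerzqervM3su7pzW97rUjWru7yHztu6q97u3LuruoVVarvMqau7zu27u3M5/+uSBaur3KWcu3iavu3ty7u4VlWqu7ulfNzM7suoZkj/65MDq7vdyZu6dVm77tzcq6eGWKu7u6VKve3NuZmoV//6cxObvO27u8uoNJu+7M2puoV6q7u7pVq7zdy6q6Z67/xBI3u97bqqzaqDarzuzLllirmL3Ltliqu7vMqaqpvf7TATar3du6mrqpVZy73sunNJl4ztyVaZqqzMu7q5jO7uQANavdy7qquqlnjMjP26lAKLu83JiJh2aJvMqLzc7u5QBEW83Mu7u6p3mb253rmWEFq7vMuXZmVFVFm7vO7u7oADdq3Mu7u7Znu6vey8uJgwKKu9ynd3ZmQ1VmiYre3ugAGZvNu7u7s1m7u87aqmioIDm8zLmIlkiUOJiJmc3u6wAGvcy7q7upmqq8zdqIRqpSFbzMyqqVWKU3mZiZzu7uAAO827qYiau7qszM2ohEqmMju8y7u5Z4Z2d3mHic7v4gAZzLp1ervMu7zdzrRVOKlDacy7u7qZc2mqiIiJvu/YABe7qFaqmty7vM7e1TdEelSby7u7u6qnRIqpiJmt/7thE5ukSIiru7vMzu7oRHY1Zay7q7uqqqqWabqpq97uyrYzWINHi7urvLzO7+uFRkOIq7u7upiZmqqZq7y5zd26uqqFQ1ady7vLu83v67pjM3qrqqq7dqlFmqu7zKmr7tqaq6Y0dq7Lvcy73c3tu5QjaqmYm7qJqnRpq7u7u7u++Ui7uFaFrtve273du93cpCNaqpiaqqq7p0eru7upzL77R7p1inWv6+7rvd27u97VN3mpmqqqu7unWLuqu3rcvd11qlSHaL7s7+vO7Lu7zuY4qql3mqu7u5VqmHnLrNu7zbercjSKvd7v687cu7u++TaruoRJq7u6ZZhXq7vty7zJiauTIkfN3P/u3uu7u778Vau6pzequ7dXhXq7vO7LrcibqqUyFb3t/v/u7Lu7vf2pm7uoRqq7lVdXqpnO7rusuau6lVQRbO/e/+7tu8u9/rq7updoq7plZXqpat7uy6u4maqVRjE5787+3tzM3bz+u6q7hYqqp2ZHqpirve68u8qGeJckMybN"/>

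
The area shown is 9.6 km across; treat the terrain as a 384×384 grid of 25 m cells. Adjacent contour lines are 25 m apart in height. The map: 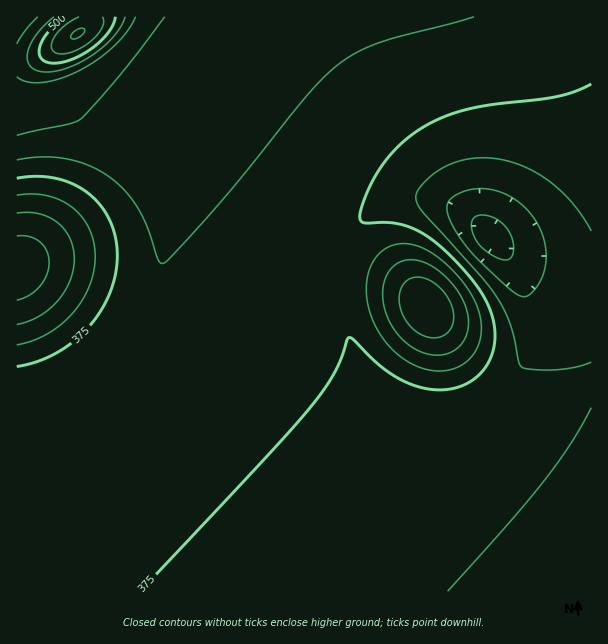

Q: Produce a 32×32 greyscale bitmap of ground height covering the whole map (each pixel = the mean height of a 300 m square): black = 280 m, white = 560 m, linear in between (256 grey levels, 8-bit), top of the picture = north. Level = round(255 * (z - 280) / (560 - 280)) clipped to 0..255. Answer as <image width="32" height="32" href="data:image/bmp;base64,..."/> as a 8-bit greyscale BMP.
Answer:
<image width="32" height="32" href="data:image/bmp;base64,Qk02CAAAAAAAADYEAAAoAAAAIAAAACAAAAABAAgAAAAAAAAEAAATCwAAEwsAAAABAAAAAAAAAAAAAAEBAQACAgIAAwMDAAQEBAAFBQUABgYGAAcHBwAICAgACQkJAAoKCgALCwsADAwMAA0NDQAODg4ADw8PABAQEAAREREAEhISABMTEwAUFBQAFRUVABYWFgAXFxcAGBgYABkZGQAaGhoAGxsbABwcHAAdHR0AHh4eAB8fHwAgICAAISEhACIiIgAjIyMAJCQkACUlJQAmJiYAJycnACgoKAApKSkAKioqACsrKwAsLCwALS0tAC4uLgAvLy8AMDAwADExMQAyMjIAMzMzADQ0NAA1NTUANjY2ADc3NwA4ODgAOTk5ADo6OgA7OzsAPDw8AD09PQA+Pj4APz8/AEBAQABBQUEAQkJCAENDQwBEREQARUVFAEZGRgBHR0cASEhIAElJSQBKSkoAS0tLAExMTABNTU0ATk5OAE9PTwBQUFAAUVFRAFJSUgBTU1MAVFRUAFVVVQBWVlYAV1dXAFhYWABZWVkAWlpaAFtbWwBcXFwAXV1dAF5eXgBfX18AYGBgAGFhYQBiYmIAY2NjAGRkZABlZWUAZmZmAGdnZwBoaGgAaWlpAGpqagBra2sAbGxsAG1tbQBubm4Ab29vAHBwcABxcXEAcnJyAHNzcwB0dHQAdXV1AHZ2dgB3d3cAeHh4AHl5eQB6enoAe3t7AHx8fAB9fX0Afn5+AH9/fwCAgIAAgYGBAIKCggCDg4MAhISEAIWFhQCGhoYAh4eHAIiIiACJiYkAioqKAIuLiwCMjIwAjY2NAI6OjgCPj48AkJCQAJGRkQCSkpIAk5OTAJSUlACVlZUAlpaWAJeXlwCYmJgAmZmZAJqamgCbm5sAnJycAJ2dnQCenp4An5+fAKCgoAChoaEAoqKiAKOjowCkpKQApaWlAKampgCnp6cAqKioAKmpqQCqqqoAq6urAKysrACtra0Arq6uAK+vrwCwsLAAsbGxALKysgCzs7MAtLS0ALW1tQC2trYAt7e3ALi4uAC5ubkAurq6ALu7uwC8vLwAvb29AL6+vgC/v78AwMDAAMHBwQDCwsIAw8PDAMTExADFxcUAxsbGAMfHxwDIyMgAycnJAMrKygDLy8sAzMzMAM3NzQDOzs4Az8/PANDQ0ADR0dEA0tLSANPT0wDU1NQA1dXVANbW1gDX19cA2NjYANnZ2QDa2toA29vbANzc3ADd3d0A3t7eAN/f3wDg4OAA4eHhAOLi4gDj4+MA5OTkAOXl5QDm5uYA5+fnAOjo6ADp6ekA6urqAOvr6wDs7OwA7e3tAO7u7gDv7+8A8PDwAPHx8QDy8vIA8/PzAPT09AD19fUA9vb2APf39wD4+PgA+fn5APr6+gD7+/sA/Pz8AP39/QD+/v4A////AGBeXVxaWVhWVVRSUVBOTUxKSUhGRURCQUA+PTw6OTg2YWBeXVxaWVhWVVRSUVBOTUtKSUdGRUNCQT8+PTw6OThiYWBeXVxaWVdWVVNSUU9OTUtKSUdGRUNCQT8+PTs6OWRiYWBeXVtaWVdWVVNSUU9OTUtKSUdGRUNCQT8+PTs6ZWRiYV9eXVtaWVdWVVNSUU9OTUtKSEdGRENCQD8+PDtmZWRiYV9eXVtaWVdWVVNSUE9OTEtKSEdGRENBQD8+PGhmZWRiYV9eXVtaWVdWVFNSUE9OTEtJSEdFREJBQD89aWhmZWNiYV9eXVtaWFdWVFNSUE9NTEpJSEZFQ0JBQD5qaWhmZWNiYV9eXVtaWFdWVFNRUE5NS0pIR0VEQ0FAP2xqaWhmZWNiYV9eXFtaWFdVVFJRT05MSklHRkRDQkFAbGtqaWhmZWNiYV9eXFtZWFdVVFJQT05OTElFRENCQUBlZ2lqaWhmZWNiYF9eXFtZWFZUU1JUWVxZUUhDQkFBQFhdYmdpaWhmZWNiYF9dXFpZV1VUWWRuc25gUEM/P0BARk1VXmVpaWhmZWNiYF9dXFpYVllneYiMg29XRDw9Pj8zOkZSXmZqaWdmZWNiYF5dW1lYYXaNnqCSd1lBODk7PiApNkVVYWlqaWdmZGNhYF5cWltqgpuqqJV1UzoxNDk8ERooOkxbZmtqaWdmZGNhX11aXW6HnqmhiWZELikwNjsJER8xRVdka2xqaWdmZGJgXltebYKUmY1wTC4fIis0OggPHC5CVGNsbWxqaWdlY2FfXFxndoGAblAuFxQeKjM6DxUhMURVZG1vbWxqaGdlYmBcWl5mamNQMxYKER4rNTweIis6Slpnb3BvbWtqaGZkYV5ZV1dVSzkjEQ8YJC84PzI0O0dUYWxycnBvbWtpZ2ViX1tVT0k+MCMcHSMtNT1CSUpOV2FqcXRzcnBubWtpZ2RhXVdRST82LysrMDY9QkZhYGJnbXN3d3VzcnBubGpoZmNfWlVOR0A7ODk8QERHSnVzdHZ4enp5d3VzcW9ubGpnZWFdWVRPSkZEREVISkxNhIKAgH9+fHp4dnVzcW9ta2lnZGFdWVVRT01NTU5PUFCLiYeFg4B+fHp4dnRycW9ta2lmY2BdWlhWVFNTU1NTU4+NioeFgoB+fHp4dnRycG5samhmZGFfXVtZWFhXV1ZVnaKbjoeEgoB9e3l3dnRycG5samhmZWNhX15dXFtaWVisxcu4moiEgX99e3l3dXNycG5ta2loZmVjYmBfXlxbWqbL6erLoYiDgX99e3l3dXRycW9ubWtqaWdmZGNhX11cmq/V7ubBmIaDgH58e3l3dnV0c3JxcG9ubGtpZ2RiYF4="/>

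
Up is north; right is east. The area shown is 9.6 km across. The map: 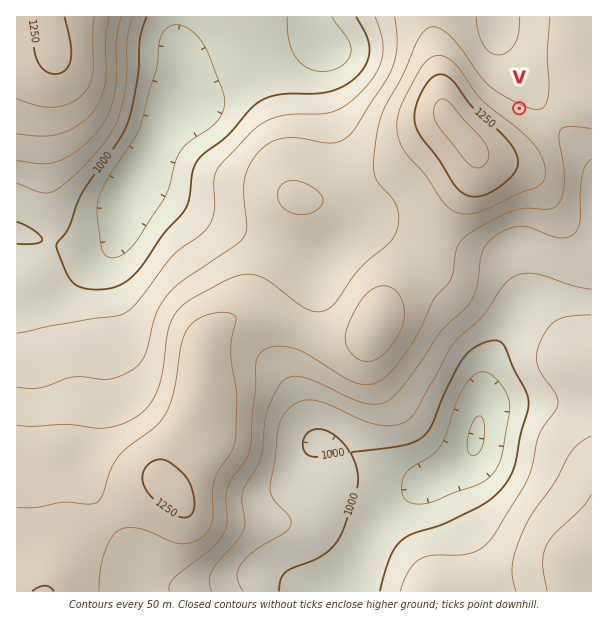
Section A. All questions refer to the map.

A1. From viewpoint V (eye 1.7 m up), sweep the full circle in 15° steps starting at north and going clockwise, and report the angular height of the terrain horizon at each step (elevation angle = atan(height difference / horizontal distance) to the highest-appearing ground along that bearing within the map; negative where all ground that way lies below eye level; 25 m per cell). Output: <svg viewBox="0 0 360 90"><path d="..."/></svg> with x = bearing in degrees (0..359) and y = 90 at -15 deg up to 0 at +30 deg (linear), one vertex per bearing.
<svg viewBox="0 0 360 90"><path d="M0 64l15-3 15-2 15-1 15 0 15 0 15 0 15 2 15 0 15-2 15-4 15-4 15-4 15-4 15-2 15-1 15 1 15 2 15 3 15 4 15 5 15 6 15 3 15 2"/></svg>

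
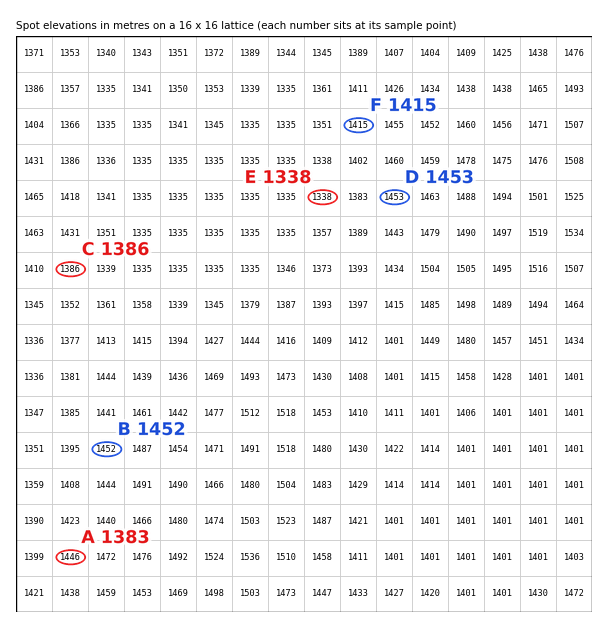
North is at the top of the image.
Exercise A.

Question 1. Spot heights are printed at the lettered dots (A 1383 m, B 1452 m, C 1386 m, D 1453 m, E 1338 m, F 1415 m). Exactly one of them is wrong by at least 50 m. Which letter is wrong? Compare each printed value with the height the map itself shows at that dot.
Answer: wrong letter A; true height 1446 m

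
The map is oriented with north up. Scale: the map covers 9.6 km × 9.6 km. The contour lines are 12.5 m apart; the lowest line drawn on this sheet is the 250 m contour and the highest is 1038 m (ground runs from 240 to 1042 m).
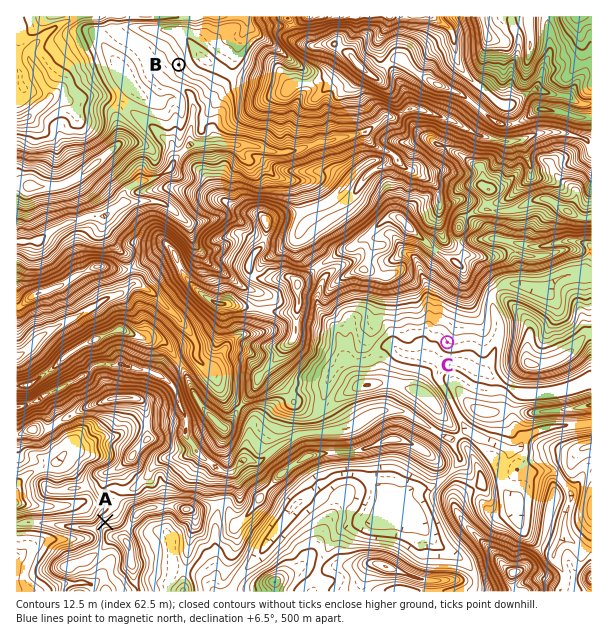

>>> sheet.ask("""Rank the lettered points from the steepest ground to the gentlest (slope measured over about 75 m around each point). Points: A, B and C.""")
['A', 'B', 'C']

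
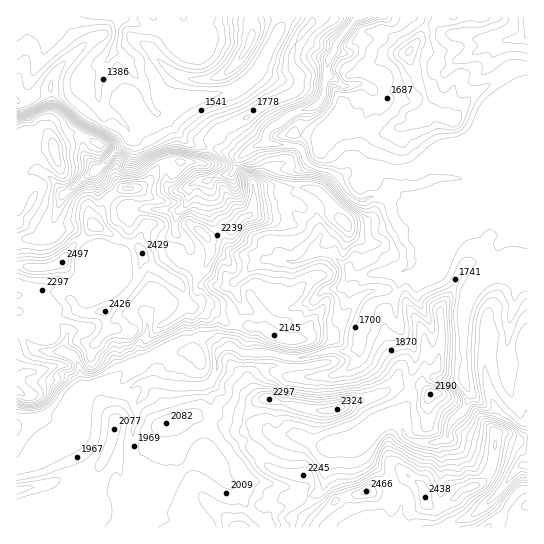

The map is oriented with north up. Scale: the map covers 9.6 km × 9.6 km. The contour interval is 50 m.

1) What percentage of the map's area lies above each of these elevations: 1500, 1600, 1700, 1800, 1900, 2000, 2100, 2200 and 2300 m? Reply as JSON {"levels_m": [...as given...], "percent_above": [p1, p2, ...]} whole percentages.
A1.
{"levels_m": [1500, 1600, 1700, 1800, 1900, 2000, 2100, 2200, 2300], "percent_above": [93, 87, 71, 61, 54, 40, 26, 19, 9]}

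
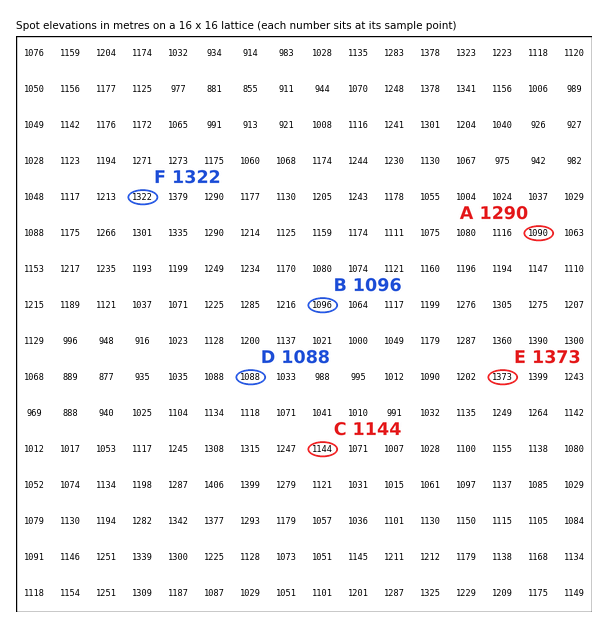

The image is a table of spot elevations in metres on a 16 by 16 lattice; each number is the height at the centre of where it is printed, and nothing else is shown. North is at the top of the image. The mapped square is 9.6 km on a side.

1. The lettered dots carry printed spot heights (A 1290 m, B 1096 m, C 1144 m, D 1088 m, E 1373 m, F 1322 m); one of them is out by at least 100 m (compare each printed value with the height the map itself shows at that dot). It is A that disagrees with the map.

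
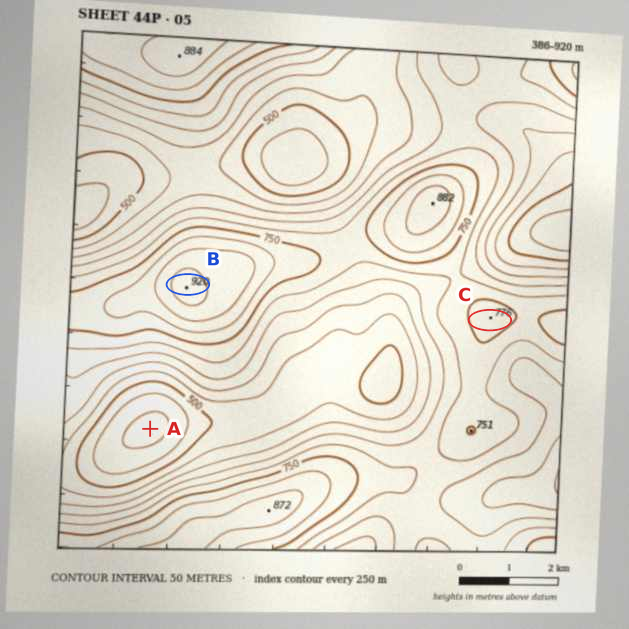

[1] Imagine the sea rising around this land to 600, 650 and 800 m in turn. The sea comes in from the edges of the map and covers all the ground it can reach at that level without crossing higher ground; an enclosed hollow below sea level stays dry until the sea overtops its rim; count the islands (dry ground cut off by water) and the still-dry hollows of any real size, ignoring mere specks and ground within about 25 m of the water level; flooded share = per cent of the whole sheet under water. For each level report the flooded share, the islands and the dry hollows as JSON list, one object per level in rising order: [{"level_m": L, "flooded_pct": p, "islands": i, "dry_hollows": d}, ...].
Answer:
[{"level_m": 600, "flooded_pct": 34, "islands": 0, "dry_hollows": 0}, {"level_m": 650, "flooded_pct": 49, "islands": 0, "dry_hollows": 0}, {"level_m": 800, "flooded_pct": 88, "islands": 2, "dry_hollows": 0}]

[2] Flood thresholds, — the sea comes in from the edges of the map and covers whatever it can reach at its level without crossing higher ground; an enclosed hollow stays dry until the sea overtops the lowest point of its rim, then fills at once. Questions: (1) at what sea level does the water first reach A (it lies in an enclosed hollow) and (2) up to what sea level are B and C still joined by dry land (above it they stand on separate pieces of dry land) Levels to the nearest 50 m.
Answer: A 550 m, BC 700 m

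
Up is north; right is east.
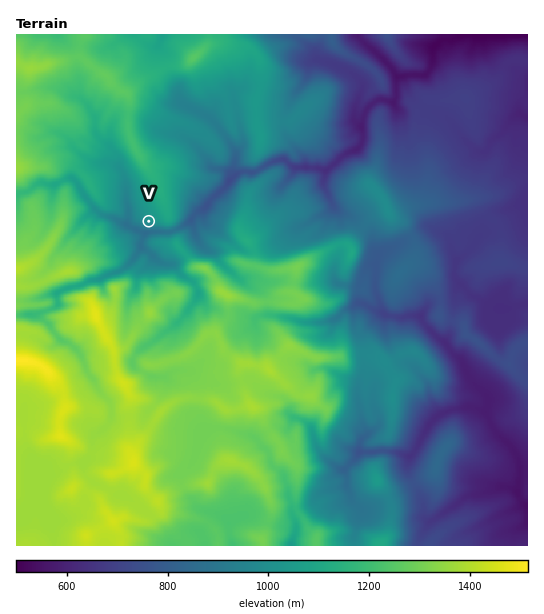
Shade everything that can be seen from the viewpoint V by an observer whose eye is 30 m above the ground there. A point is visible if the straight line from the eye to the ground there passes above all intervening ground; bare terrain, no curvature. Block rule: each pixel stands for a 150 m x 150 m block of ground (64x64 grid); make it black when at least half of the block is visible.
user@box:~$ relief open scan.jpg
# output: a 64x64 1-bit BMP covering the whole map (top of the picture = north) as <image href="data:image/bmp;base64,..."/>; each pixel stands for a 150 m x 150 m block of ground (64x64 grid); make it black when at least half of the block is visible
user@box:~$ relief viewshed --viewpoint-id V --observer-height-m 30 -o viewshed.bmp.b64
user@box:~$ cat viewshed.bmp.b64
<image width="64" height="64" href="data:image/bmp;base64,Qk0+AgAAAAAAAD4AAAAoAAAAQAAAAEAAAAABAAEAAAAAAAACAAATCwAAEwsAAAIAAAAAAAAA////AAAAAAAAAAAAAAAAAAAAAAAAAAAAAAAAAAAAAAAAAAAAAAAAAAAAAAAAAAAAAAAAAAAAAAAAAAAAAAAAAAAAAAAAAAAAAAAAAAAAAAAAAAAAAAAAAAAAAAAAAAAAAAAAAAAAAAAAAAAAAAAAAAAAAAAAAAAAAAAAAAAAAAAAAAAAAAAAAAAAAAAAAAAAAAAAAAAAAAAAAAAAAAAAAAAAAAAAAAAAAAAAAAAAAAAAAAAAAAAAAAAAAAAAAAAAAAAAAAAAAAAAAAAAAAAAAAAIAAAAAAAAAAgAAAAAAAAAAACAAAAAAAAEAMAAAAAAAAYAgAAAAAAAY8EAAAAAAADj4AGAAAAAAC/8BgAAAAAAD/gIAAAAAAEH/BCAAAAAAf+HN/AAAAAA/wB8AAAAAAh/EPgAAAAABD/4mAAAAAAGv4AAAAAAAAN94AAAAAAAA/3gAAAAAAADncAAAAAAAAM9wAAAAAAAAj2AAAAAAAAAfYAAAAAAAPw/gAAAAAAAXB8AAAAAAAAP/wAAAAAAAAH+AAAAAAAADvwAAAAAAAAD8AAAAAAAAJ/wAAAAAAAA/9AAAAAAAAB8gAAAAAAAAAAAAAAAAAAAAOAAAAAAAAABYAAAAAAAAAMAAAAAAAAAPwAAAAAAAAAHAAAAAAAAAAAAAAAAAAAAAAAAAAAAAAAAAAAAAAAAAA=="/>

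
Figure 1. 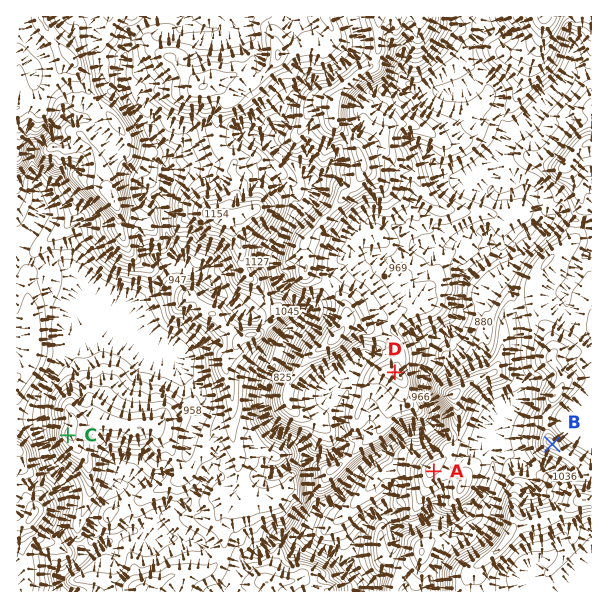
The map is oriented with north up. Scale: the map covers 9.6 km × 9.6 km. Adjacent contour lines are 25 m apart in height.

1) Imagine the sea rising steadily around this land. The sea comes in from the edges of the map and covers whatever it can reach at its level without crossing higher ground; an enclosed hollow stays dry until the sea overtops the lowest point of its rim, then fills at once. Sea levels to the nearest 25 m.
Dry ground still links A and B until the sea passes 950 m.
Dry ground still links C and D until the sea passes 925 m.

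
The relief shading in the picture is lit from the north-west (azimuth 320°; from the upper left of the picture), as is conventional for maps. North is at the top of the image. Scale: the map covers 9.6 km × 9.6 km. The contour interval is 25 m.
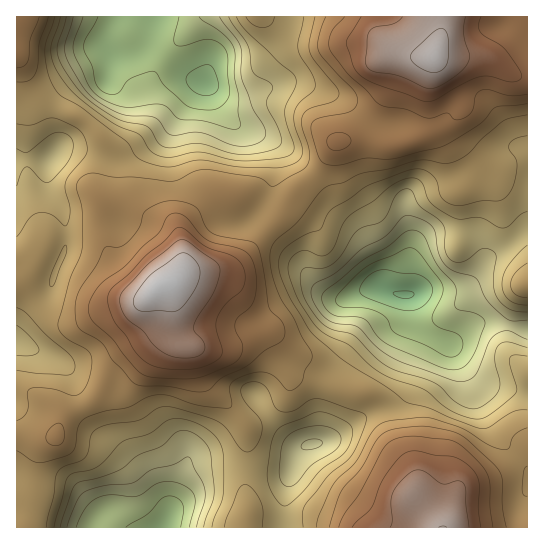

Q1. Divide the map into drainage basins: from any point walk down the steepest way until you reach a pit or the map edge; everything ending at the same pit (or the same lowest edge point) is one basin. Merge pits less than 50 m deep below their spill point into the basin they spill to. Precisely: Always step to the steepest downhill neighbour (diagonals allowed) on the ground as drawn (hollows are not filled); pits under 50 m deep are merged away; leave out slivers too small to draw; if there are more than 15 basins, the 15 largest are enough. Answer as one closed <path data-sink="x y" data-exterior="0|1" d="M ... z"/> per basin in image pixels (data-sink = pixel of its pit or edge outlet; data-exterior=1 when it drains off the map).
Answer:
<path data-sink="405 295" data-exterior="0" d="M527 16l-85 0-2 26-7 17-4 22 0 28 3 17-14 11-19 7-16 0-21-4-24 1-6 6-16 27-24 20-13 24-38 42-12 8-43 4-7 4 4-7 0-18-4-16-6-8-44-20-26-4 0 34 10 25 15 20 15 11 6 2 14-10 5 2 4 12 4 35 5 11 36 4 12-2 28-14 10 0 6 6 12 30 6 6 18 2 25 10 37 8 9 11 5 19 10 20 20 29 1 12-4 9 26 33 90-1z"/><path data-sink="205 83" data-exterior="0" d="M441 16l-424 0-1 41 4 4 12 26 9 12 41 20 23 23 3 5 0 8-9 34 1 12 5 3 24 3 14 8 20 6 12 8 4 6 4 16 0 18-3 5 2 1 4-3 36-3 15-5 42-46 13-24 24-20 16-27 6-6 24-1 21 4 16 0 26-11 7-7-3-17 0-28 4-22 7-17z"/><path data-sink="163 527" data-exterior="1" d="M166 285l-7 4 2 25-5 19-6 6-28 17-9 9-14 29-13 11-19 8-7 9-4 15-13 9-7 16-3 27-10 39 222-1 3-17-3-15 3-54-1-14-10-13-28-27-13-36-6-4-10-2-4-11-4-35z"/><path data-sink="313 443" data-exterior="0" d="M267 333l-10 0-8 3-24 12-15 1-19-2 8 10 5 20 5 10 28 27 10 13 1 14-3 54 3 15-3 17 192 1-4-7-21-26 4-9-1-12-20-29-19-46-10-7-21-3-36-12-18-2-6-6-12-30z"/><path data-sink="51 157" data-exterior="0" d="M17 57l-1 225 11 9 14 18 12 8 13 4 13-1 16-7 50-13 7-6-5 1-9-4-10-9-15-20-10-25 0-34-4-5 0-9 9-34 0-8-3-5-23-23-41-20-9-12z"/>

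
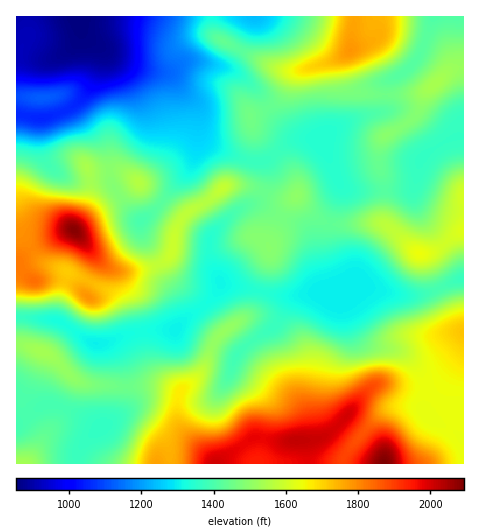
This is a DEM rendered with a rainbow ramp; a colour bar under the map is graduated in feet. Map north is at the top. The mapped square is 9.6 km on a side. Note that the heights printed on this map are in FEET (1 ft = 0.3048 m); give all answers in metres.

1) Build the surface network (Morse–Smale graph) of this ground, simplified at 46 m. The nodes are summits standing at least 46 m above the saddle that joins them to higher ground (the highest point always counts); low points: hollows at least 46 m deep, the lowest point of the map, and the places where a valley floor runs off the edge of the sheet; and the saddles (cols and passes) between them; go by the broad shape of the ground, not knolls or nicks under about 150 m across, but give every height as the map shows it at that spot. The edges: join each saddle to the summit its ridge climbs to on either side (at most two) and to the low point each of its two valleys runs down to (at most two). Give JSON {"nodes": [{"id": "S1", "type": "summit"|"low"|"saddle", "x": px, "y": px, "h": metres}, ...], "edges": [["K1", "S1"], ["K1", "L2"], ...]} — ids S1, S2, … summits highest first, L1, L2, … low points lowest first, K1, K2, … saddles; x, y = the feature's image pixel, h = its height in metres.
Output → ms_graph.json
{"nodes": [
{"id": "S1", "type": "summit", "x": 384, "y": 463, "h": 638},
{"id": "S2", "type": "summit", "x": 74, "y": 230, "h": 635},
{"id": "S3", "type": "summit", "x": 350, "y": 50, "h": 544},
{"id": "S4", "type": "summit", "x": 419, "y": 253, "h": 501},
{"id": "L1", "type": "low", "x": 80, "y": 20, "h": 260},
{"id": "K1", "type": "saddle", "x": 330, "y": 223, "h": 437},
{"id": "K2", "type": "saddle", "x": 239, "y": 49, "h": 433},
{"id": "K3", "type": "saddle", "x": 384, "y": 190, "h": 432},
{"id": "K4", "type": "saddle", "x": 440, "y": 288, "h": 425},
{"id": "K5", "type": "saddle", "x": 274, "y": 153, "h": 420},
{"id": "K6", "type": "saddle", "x": 21, "y": 318, "h": 417}],
"edges": [["K1", "S2"], ["K1", "S4"], ["K1", "L1"], ["K2", "S2"], ["K2", "S3"], ["K2", "L1"], ["K3", "S3"], ["K3", "S4"], ["K3", "L1"], ["K4", "S1"], ["K4", "S4"], ["K4", "L1"], ["K5", "S2"], ["K5", "S3"], ["K5", "L1"], ["K6", "S1"], ["K6", "S2"], ["K6", "L1"]]}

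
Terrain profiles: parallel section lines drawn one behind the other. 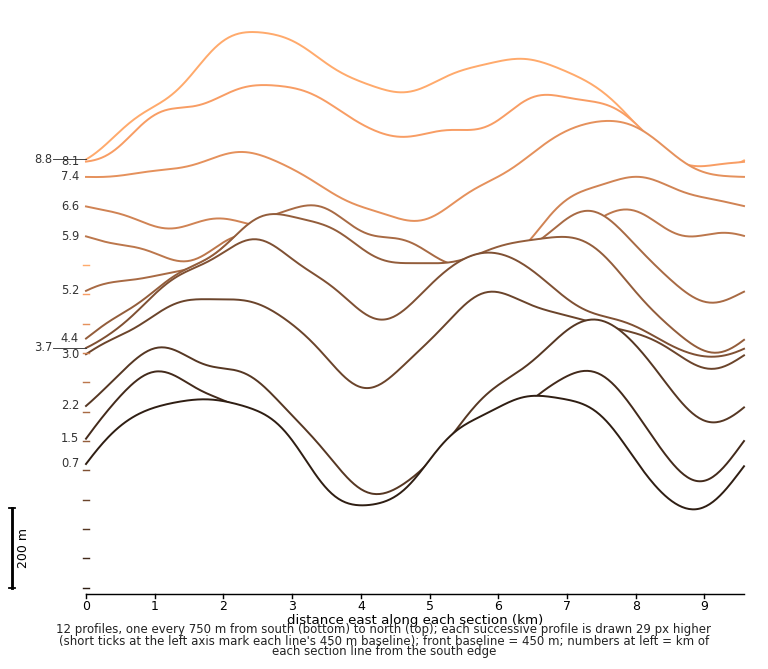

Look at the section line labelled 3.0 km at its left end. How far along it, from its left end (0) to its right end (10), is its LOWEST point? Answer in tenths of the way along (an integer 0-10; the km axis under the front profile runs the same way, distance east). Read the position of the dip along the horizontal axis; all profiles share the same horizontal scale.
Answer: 4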